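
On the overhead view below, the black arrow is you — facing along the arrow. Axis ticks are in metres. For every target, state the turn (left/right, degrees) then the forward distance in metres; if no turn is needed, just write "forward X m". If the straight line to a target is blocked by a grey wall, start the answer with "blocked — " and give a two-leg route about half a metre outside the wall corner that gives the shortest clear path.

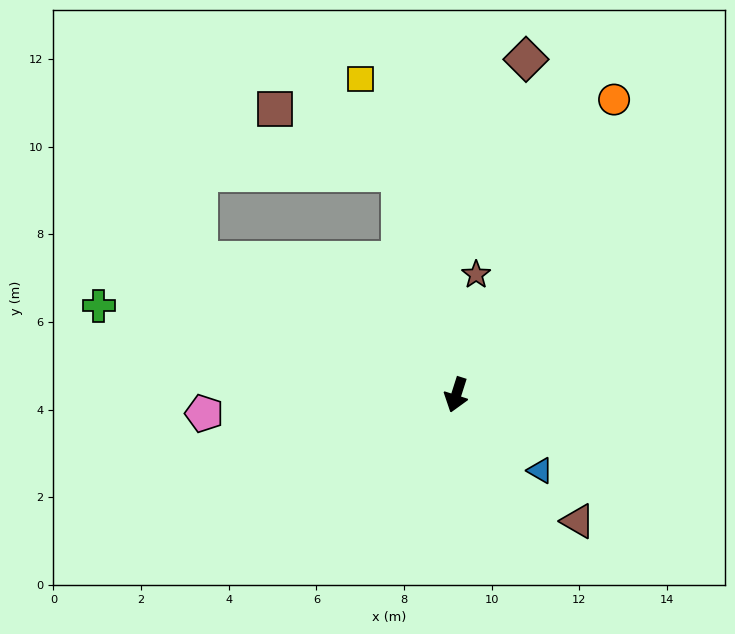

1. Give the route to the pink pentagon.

turn right 68°, forward 5.8 m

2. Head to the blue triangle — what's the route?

turn left 66°, forward 2.6 m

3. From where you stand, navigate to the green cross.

turn right 86°, forward 8.4 m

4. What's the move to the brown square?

blocked — turn right 148°, forward 5.2 m, then turn left 48°, forward 3.2 m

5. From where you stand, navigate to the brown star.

turn right 172°, forward 2.8 m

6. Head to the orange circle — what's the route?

turn left 170°, forward 7.6 m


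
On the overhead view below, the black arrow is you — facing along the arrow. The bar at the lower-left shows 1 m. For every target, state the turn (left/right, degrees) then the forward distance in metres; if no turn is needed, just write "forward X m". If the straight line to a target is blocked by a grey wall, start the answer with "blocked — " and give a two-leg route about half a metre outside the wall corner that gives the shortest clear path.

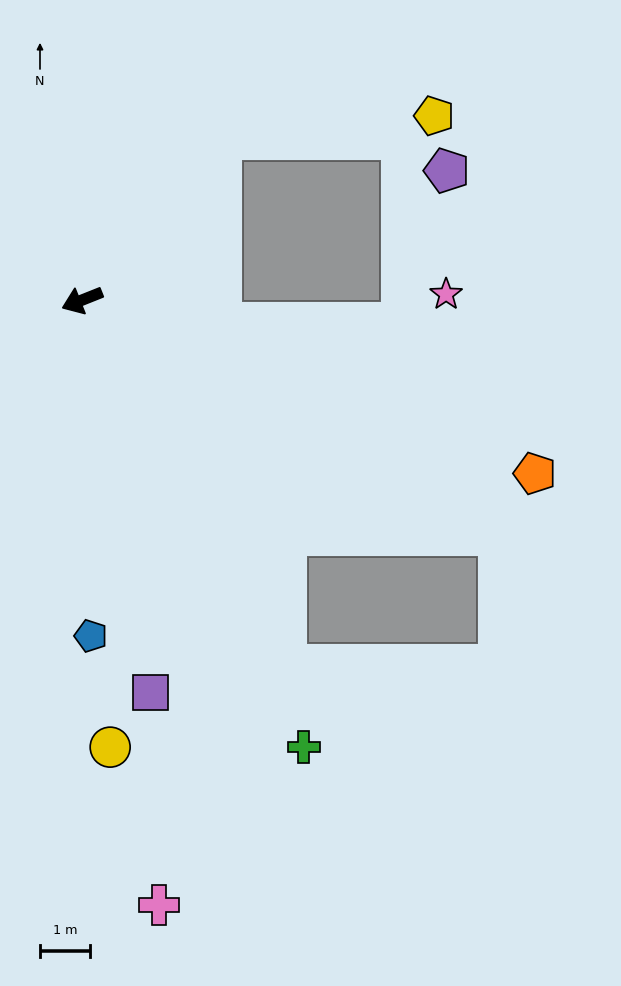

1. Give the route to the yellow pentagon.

blocked — turn right 152°, forward 4.3 m, then turn right 44°, forward 4.3 m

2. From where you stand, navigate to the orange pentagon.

turn left 137°, forward 9.8 m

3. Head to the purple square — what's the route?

turn left 78°, forward 8.0 m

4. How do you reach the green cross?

turn left 95°, forward 10.0 m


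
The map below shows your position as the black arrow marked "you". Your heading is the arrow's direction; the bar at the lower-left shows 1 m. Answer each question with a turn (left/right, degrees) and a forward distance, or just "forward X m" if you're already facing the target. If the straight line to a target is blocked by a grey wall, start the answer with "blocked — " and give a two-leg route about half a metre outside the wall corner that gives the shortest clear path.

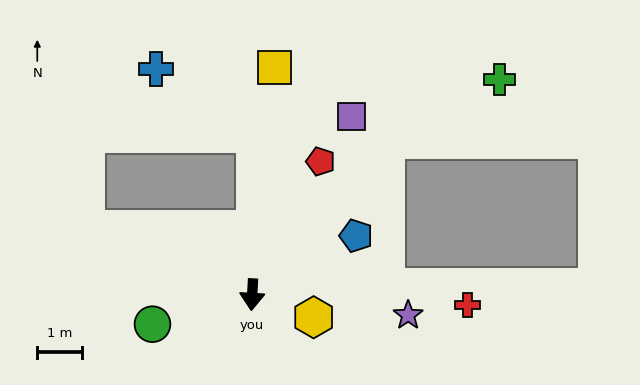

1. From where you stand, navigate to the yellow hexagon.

turn left 73°, forward 1.5 m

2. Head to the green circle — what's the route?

turn right 70°, forward 2.3 m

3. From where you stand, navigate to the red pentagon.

turn left 156°, forward 3.4 m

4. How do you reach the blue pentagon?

turn left 123°, forward 2.7 m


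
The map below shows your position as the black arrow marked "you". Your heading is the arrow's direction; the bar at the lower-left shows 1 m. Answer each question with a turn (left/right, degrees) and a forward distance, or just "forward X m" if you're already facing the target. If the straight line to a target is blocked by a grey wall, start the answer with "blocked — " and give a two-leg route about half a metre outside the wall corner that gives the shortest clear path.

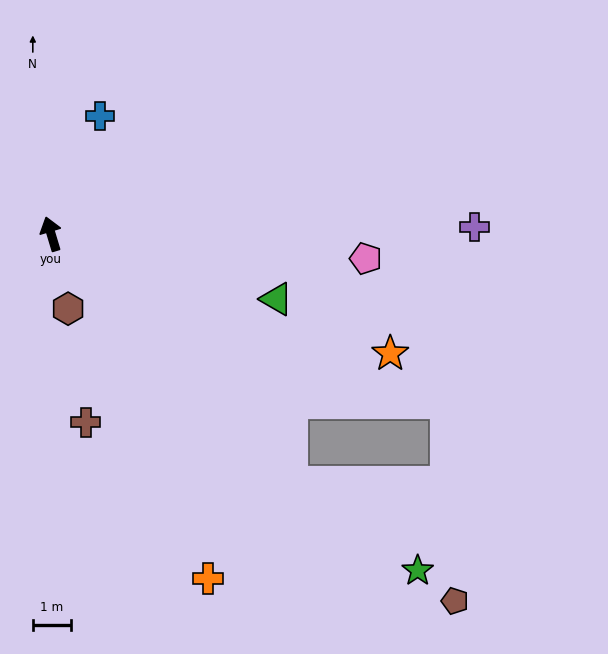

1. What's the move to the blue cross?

turn right 39°, forward 3.3 m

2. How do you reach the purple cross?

turn right 106°, forward 11.0 m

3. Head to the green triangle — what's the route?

turn right 123°, forward 6.1 m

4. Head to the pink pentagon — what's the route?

turn right 111°, forward 8.2 m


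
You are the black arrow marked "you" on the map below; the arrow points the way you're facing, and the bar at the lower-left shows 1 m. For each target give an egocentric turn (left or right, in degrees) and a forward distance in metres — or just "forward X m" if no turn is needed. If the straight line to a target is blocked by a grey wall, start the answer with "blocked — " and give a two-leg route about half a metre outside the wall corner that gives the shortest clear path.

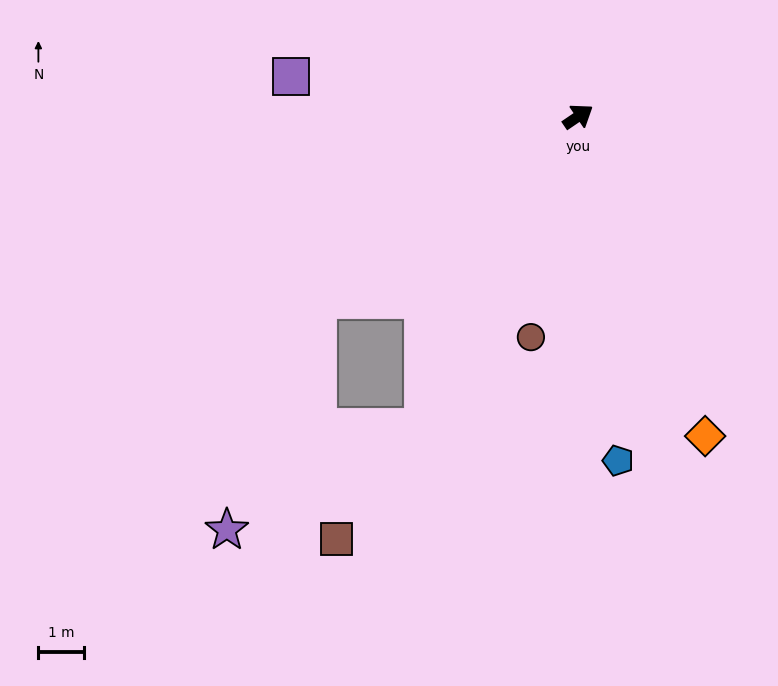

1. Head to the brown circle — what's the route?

turn right 136°, forward 4.9 m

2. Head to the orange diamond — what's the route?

turn right 103°, forward 7.5 m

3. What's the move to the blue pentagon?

turn right 118°, forward 7.6 m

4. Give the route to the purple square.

turn left 138°, forward 6.4 m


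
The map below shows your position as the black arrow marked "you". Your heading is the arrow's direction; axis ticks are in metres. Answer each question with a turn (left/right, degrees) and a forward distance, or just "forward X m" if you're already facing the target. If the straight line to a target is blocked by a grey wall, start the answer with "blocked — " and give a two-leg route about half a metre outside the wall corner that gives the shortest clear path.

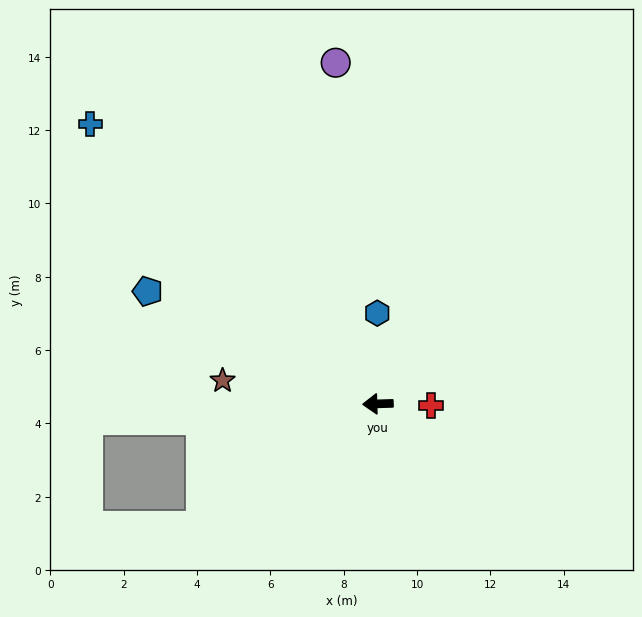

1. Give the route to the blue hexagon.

turn right 91°, forward 2.5 m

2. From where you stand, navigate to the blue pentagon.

turn right 28°, forward 7.0 m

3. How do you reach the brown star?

turn right 10°, forward 4.3 m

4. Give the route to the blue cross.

turn right 46°, forward 10.9 m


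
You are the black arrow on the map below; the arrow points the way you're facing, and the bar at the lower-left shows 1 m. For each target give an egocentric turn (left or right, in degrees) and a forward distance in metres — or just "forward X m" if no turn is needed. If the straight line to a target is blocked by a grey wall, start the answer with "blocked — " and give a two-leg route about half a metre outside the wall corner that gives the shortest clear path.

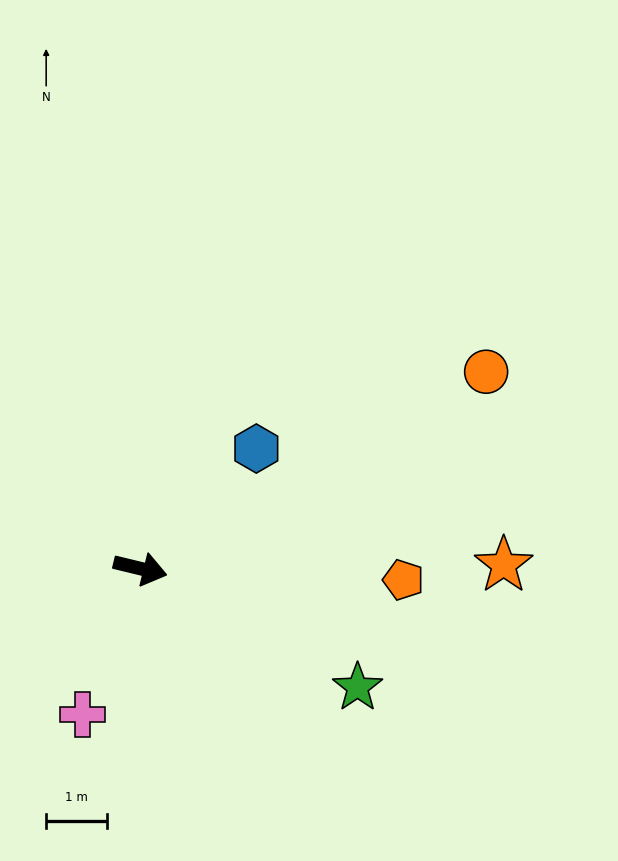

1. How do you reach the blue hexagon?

turn left 60°, forward 2.7 m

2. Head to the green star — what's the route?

turn right 15°, forward 4.1 m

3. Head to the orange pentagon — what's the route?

turn left 11°, forward 4.3 m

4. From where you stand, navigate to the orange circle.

turn left 43°, forward 6.5 m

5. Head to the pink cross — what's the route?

turn right 98°, forward 2.6 m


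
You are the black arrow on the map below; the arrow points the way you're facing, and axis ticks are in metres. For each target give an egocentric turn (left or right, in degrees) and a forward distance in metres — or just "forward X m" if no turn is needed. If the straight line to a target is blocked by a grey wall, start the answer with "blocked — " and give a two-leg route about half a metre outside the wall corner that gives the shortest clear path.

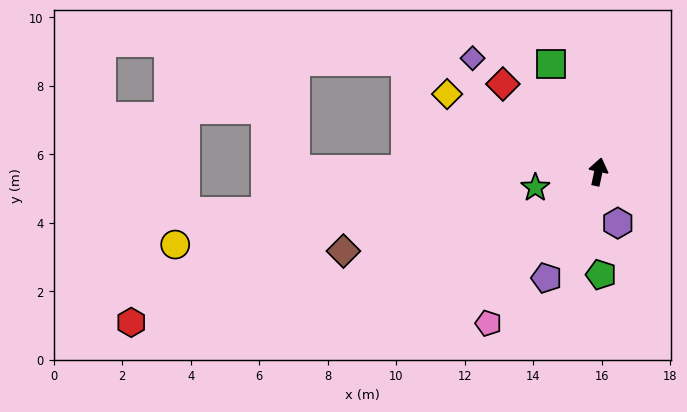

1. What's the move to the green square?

turn left 36°, forward 3.4 m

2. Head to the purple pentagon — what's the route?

turn left 166°, forward 3.5 m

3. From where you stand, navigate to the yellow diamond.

turn left 75°, forward 5.0 m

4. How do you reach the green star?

turn left 116°, forward 1.9 m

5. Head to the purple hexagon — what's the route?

turn right 147°, forward 1.6 m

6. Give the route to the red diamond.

turn left 59°, forward 3.8 m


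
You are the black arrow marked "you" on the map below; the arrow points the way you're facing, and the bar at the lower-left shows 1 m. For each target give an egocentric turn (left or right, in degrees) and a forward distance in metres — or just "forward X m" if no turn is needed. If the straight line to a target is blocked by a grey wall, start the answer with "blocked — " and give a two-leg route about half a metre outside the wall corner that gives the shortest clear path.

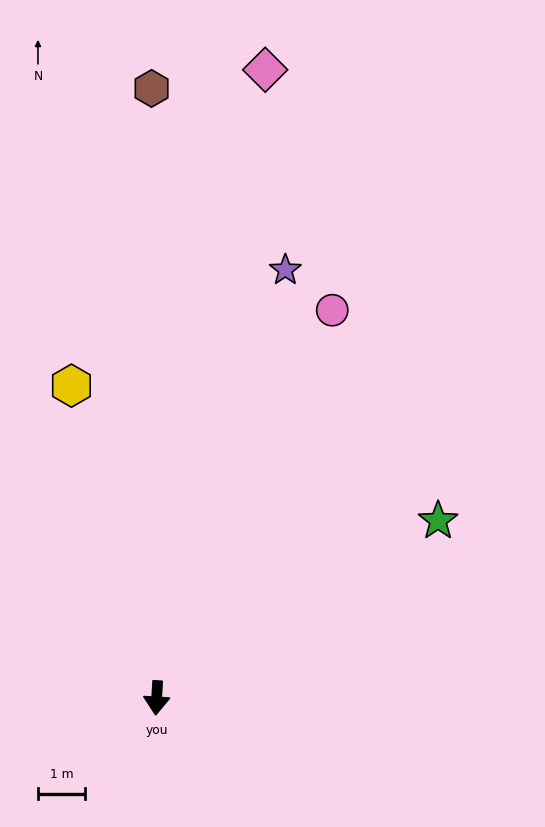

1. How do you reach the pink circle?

turn left 159°, forward 9.1 m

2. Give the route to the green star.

turn left 126°, forward 7.1 m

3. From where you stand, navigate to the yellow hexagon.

turn right 161°, forward 6.9 m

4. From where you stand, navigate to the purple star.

turn left 167°, forward 9.5 m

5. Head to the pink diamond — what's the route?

turn left 174°, forward 13.6 m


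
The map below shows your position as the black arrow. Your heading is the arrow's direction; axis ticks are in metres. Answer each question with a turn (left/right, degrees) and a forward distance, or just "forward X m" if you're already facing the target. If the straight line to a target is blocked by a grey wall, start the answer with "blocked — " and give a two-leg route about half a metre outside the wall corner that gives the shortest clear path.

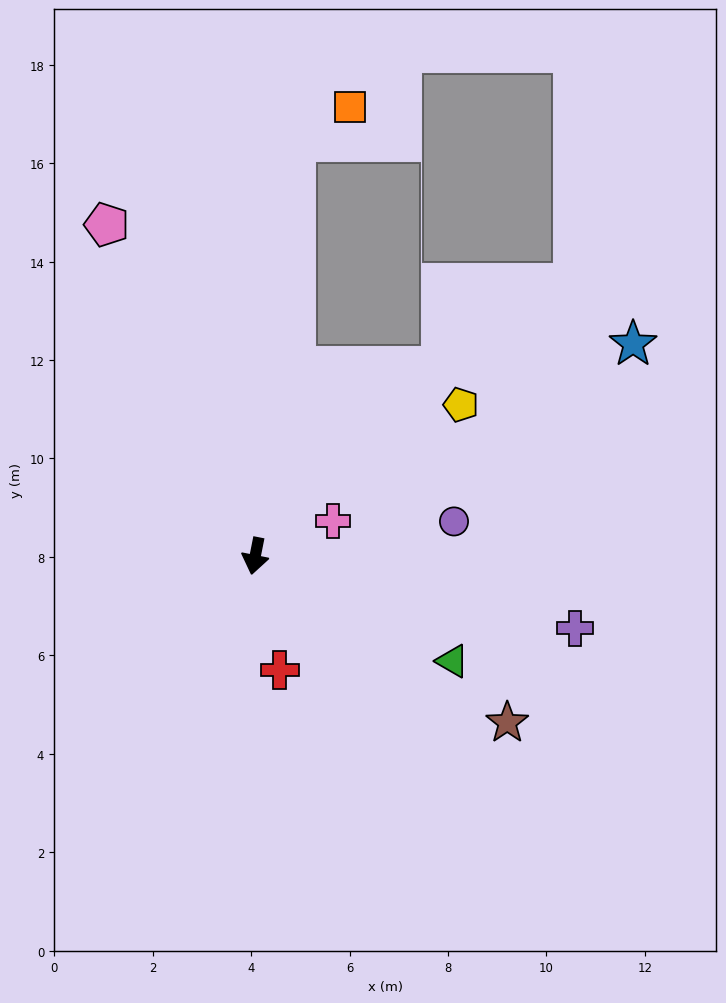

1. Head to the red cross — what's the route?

turn left 23°, forward 2.4 m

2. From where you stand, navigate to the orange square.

blocked — turn right 174°, forward 8.5 m, then turn right 53°, forward 1.3 m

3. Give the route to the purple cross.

turn left 88°, forward 6.7 m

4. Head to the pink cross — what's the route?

turn left 126°, forward 1.7 m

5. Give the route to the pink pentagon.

turn right 145°, forward 7.4 m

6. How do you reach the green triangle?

turn left 73°, forward 4.5 m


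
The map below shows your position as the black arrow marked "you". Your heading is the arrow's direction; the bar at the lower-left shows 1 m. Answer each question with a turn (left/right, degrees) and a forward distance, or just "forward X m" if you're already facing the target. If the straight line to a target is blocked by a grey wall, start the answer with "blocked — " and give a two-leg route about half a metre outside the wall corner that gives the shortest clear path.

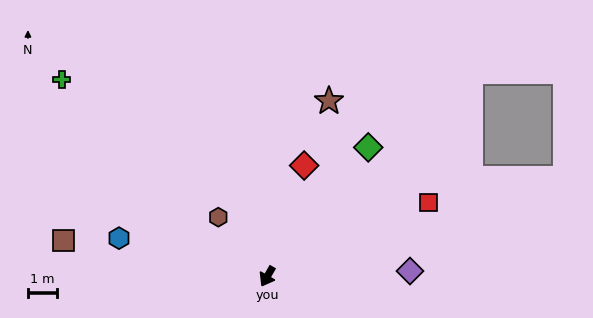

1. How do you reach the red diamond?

turn right 169°, forward 4.0 m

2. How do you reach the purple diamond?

turn left 122°, forward 4.8 m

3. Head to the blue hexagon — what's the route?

turn right 75°, forward 5.2 m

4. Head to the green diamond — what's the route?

turn left 172°, forward 5.6 m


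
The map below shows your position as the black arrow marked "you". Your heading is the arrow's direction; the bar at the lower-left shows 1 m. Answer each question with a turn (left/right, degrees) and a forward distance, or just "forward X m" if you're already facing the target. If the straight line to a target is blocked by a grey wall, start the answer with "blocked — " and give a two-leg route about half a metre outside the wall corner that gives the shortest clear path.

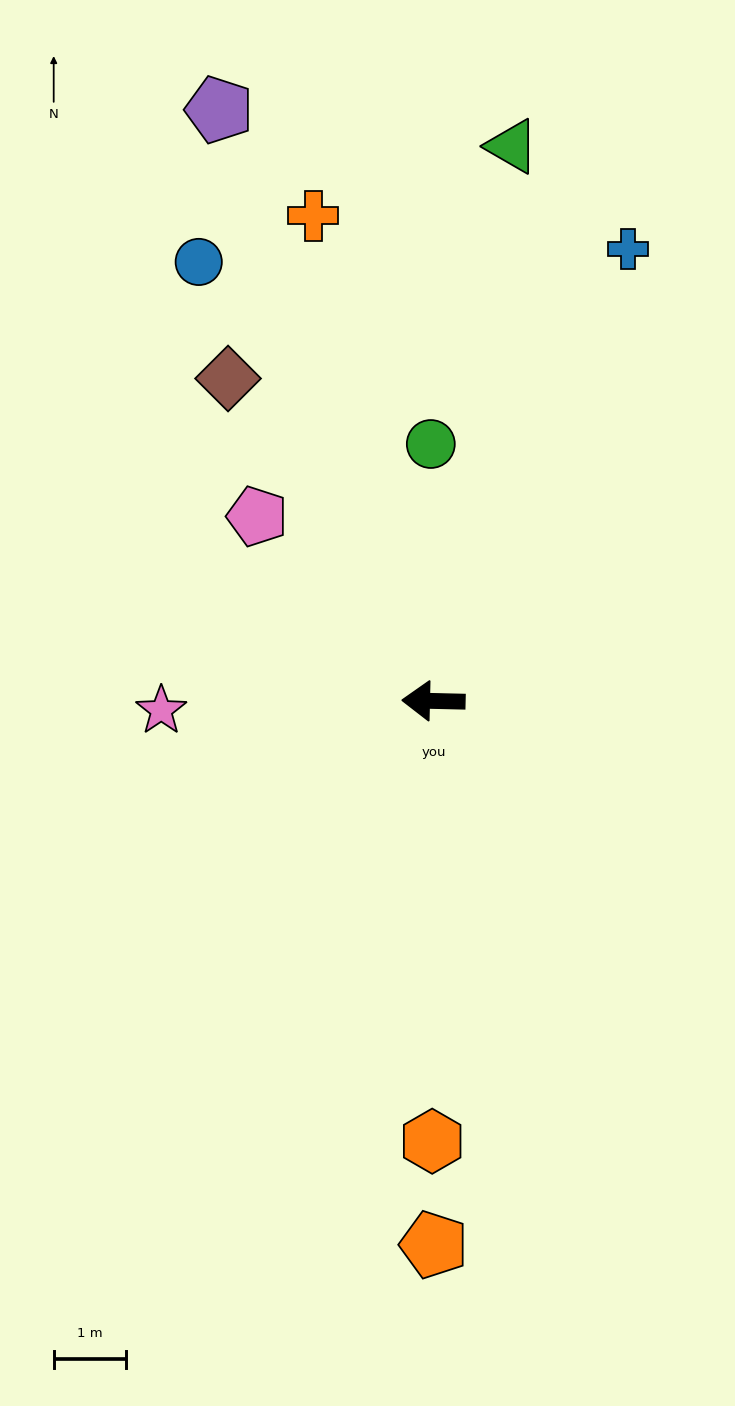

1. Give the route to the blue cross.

turn right 112°, forward 6.8 m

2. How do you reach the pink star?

turn left 3°, forward 3.8 m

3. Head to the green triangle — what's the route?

turn right 97°, forward 7.8 m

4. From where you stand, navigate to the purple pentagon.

turn right 69°, forward 8.7 m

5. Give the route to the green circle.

turn right 88°, forward 3.6 m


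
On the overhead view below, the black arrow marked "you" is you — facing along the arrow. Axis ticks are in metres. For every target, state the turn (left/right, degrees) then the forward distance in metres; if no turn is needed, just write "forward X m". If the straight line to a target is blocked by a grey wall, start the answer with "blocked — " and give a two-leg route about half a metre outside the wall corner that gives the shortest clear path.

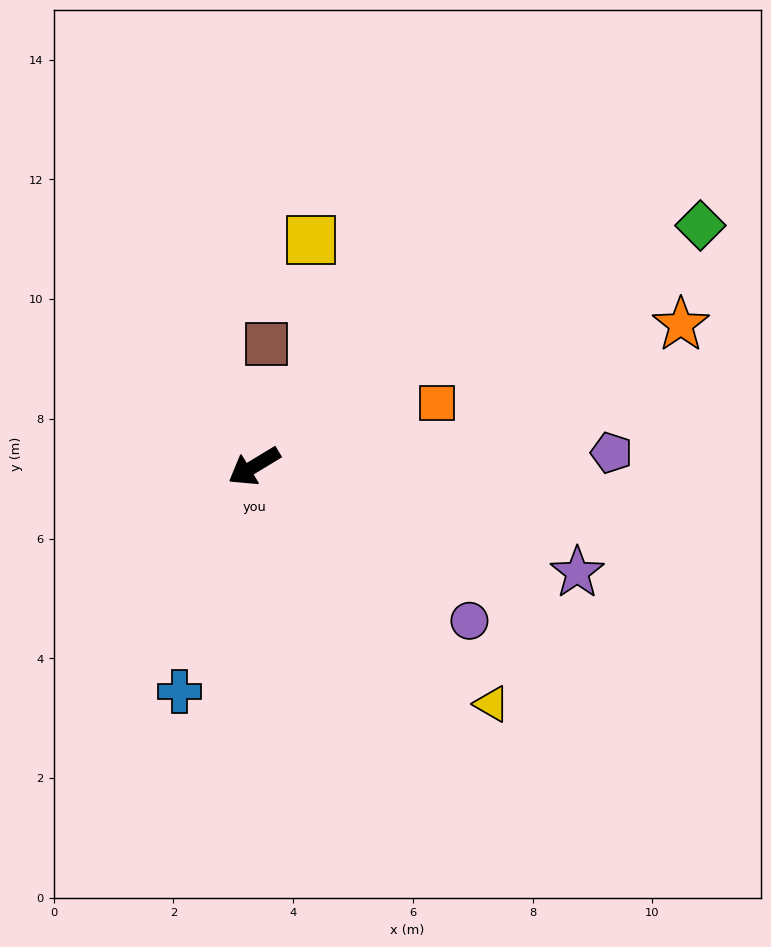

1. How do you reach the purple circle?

turn left 113°, forward 4.4 m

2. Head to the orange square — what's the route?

turn left 168°, forward 3.2 m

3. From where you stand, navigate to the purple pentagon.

turn left 151°, forward 6.0 m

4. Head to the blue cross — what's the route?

turn left 41°, forward 4.0 m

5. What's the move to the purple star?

turn left 131°, forward 5.7 m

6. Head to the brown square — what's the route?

turn right 127°, forward 2.1 m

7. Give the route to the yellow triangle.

turn left 104°, forward 5.6 m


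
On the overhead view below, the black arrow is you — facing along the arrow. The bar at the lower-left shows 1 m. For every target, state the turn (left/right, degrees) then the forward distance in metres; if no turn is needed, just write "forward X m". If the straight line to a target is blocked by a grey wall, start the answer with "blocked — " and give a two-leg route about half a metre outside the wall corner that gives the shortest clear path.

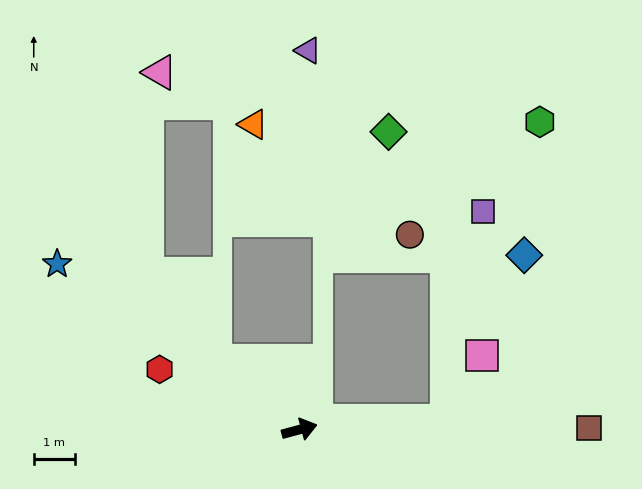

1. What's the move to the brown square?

turn right 15°, forward 7.1 m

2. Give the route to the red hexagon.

turn left 142°, forward 3.7 m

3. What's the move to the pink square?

blocked — turn right 12°, forward 3.6 m, then turn left 59°, forward 1.8 m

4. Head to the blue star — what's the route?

turn left 131°, forward 7.2 m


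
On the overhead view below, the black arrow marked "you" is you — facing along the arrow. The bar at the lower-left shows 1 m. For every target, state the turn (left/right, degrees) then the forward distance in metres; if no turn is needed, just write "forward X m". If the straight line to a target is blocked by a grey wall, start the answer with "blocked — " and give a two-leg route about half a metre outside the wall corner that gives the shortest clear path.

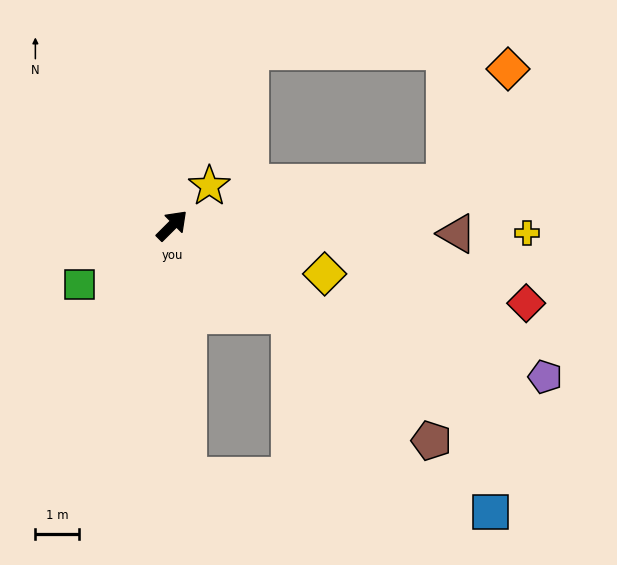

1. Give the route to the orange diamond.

blocked — turn right 36°, forward 6.3 m, then turn left 52°, forward 3.0 m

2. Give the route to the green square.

turn left 168°, forward 2.5 m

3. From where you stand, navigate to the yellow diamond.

turn right 63°, forward 3.7 m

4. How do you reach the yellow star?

forward 1.2 m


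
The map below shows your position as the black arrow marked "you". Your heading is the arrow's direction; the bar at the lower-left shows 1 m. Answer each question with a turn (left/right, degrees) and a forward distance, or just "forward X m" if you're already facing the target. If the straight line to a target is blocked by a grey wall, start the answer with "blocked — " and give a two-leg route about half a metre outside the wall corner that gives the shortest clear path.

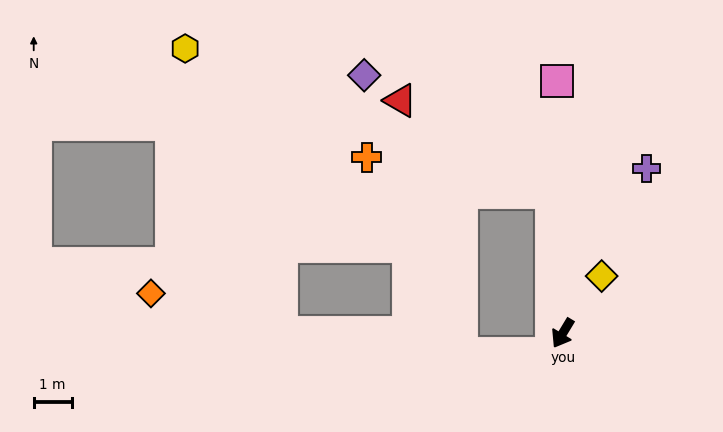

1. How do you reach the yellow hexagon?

blocked — turn right 144°, forward 3.7 m, then turn left 64°, forward 10.3 m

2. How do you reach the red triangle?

blocked — turn right 144°, forward 3.7 m, then turn left 54°, forward 4.7 m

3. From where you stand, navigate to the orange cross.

blocked — turn right 144°, forward 3.7 m, then turn left 74°, forward 4.9 m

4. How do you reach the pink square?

turn right 148°, forward 6.6 m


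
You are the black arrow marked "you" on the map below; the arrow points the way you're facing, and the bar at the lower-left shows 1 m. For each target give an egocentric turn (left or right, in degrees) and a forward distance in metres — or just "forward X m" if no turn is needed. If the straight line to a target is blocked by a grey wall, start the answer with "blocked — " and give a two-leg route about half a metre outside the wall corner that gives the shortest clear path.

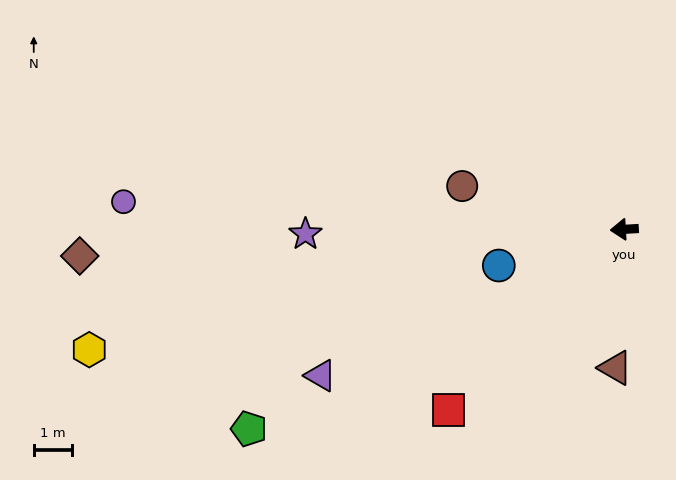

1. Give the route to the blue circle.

turn left 13°, forward 3.4 m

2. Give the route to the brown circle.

turn right 18°, forward 4.4 m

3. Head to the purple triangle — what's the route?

turn left 22°, forward 8.7 m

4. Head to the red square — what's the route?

turn left 42°, forward 6.5 m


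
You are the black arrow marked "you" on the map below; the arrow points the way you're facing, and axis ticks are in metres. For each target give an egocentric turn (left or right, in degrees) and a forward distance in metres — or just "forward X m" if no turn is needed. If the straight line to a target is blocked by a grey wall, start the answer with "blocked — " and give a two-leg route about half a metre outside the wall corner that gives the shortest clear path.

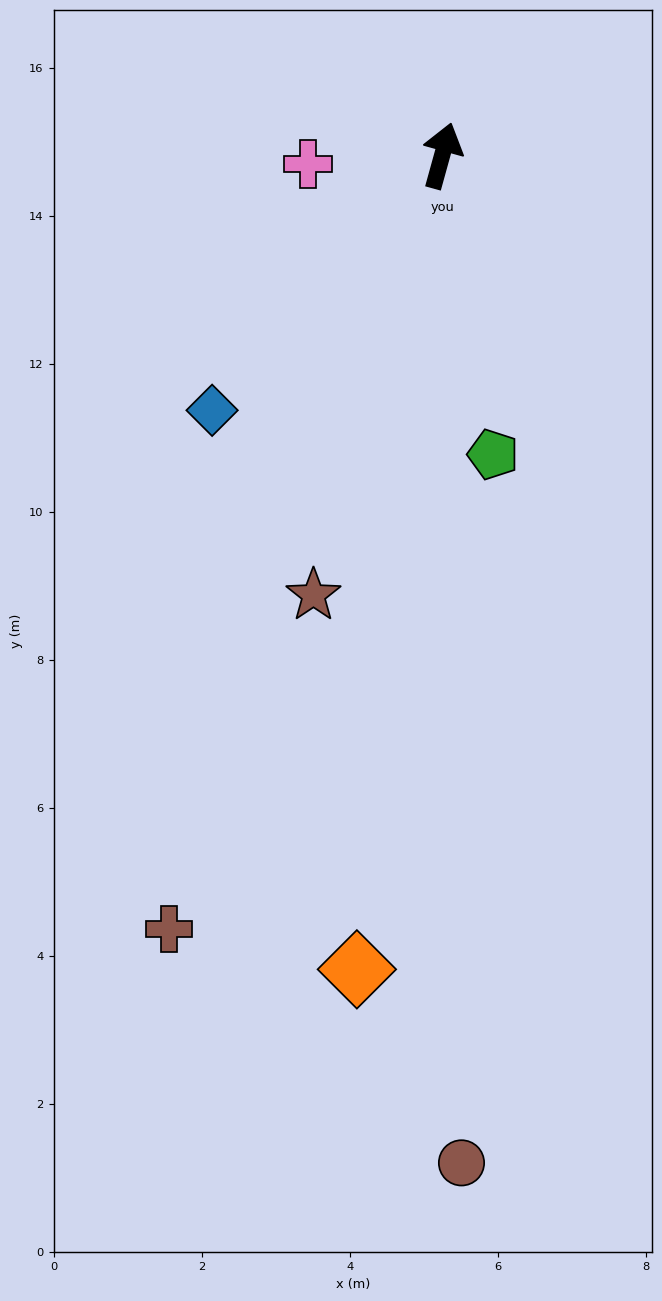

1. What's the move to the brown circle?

turn right 163°, forward 13.6 m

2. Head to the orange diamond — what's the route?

turn right 171°, forward 11.1 m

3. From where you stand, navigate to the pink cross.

turn left 109°, forward 1.8 m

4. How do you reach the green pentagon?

turn right 155°, forward 4.1 m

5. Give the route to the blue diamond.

turn left 153°, forward 4.6 m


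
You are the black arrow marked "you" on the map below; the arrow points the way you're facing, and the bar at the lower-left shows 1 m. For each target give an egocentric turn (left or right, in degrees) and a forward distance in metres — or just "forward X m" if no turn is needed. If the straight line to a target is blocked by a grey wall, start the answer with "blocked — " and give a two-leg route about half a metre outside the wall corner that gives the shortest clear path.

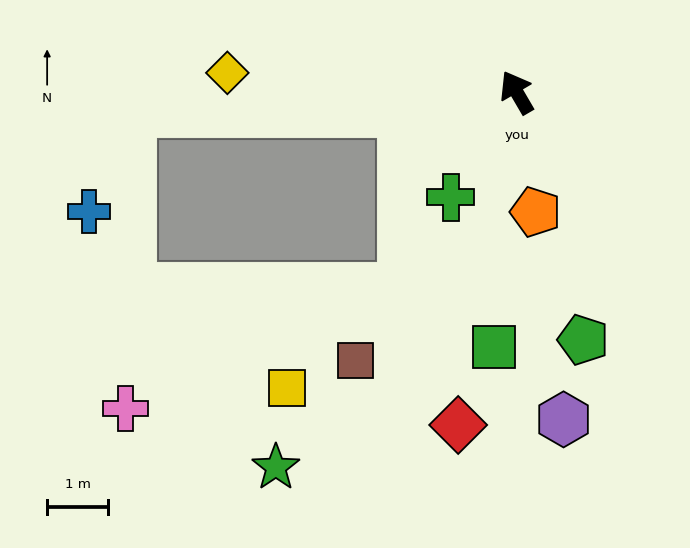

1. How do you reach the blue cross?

blocked — turn left 63°, forward 6.4 m, then turn left 64°, forward 1.8 m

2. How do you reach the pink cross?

blocked — turn left 63°, forward 6.4 m, then turn left 86°, forward 4.9 m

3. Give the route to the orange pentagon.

turn left 159°, forward 2.0 m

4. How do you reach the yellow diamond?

turn left 56°, forward 4.8 m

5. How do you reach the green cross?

turn left 118°, forward 2.0 m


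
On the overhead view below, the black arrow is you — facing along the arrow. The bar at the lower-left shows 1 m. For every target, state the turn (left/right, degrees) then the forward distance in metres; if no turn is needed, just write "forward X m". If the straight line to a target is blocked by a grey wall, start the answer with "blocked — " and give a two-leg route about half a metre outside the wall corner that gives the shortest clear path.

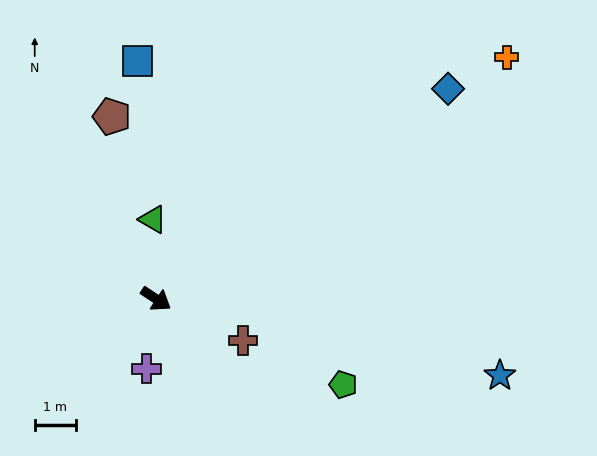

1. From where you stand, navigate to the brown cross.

turn left 8°, forward 2.3 m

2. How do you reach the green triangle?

turn left 126°, forward 1.9 m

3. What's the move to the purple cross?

turn right 64°, forward 1.7 m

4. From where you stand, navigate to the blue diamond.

turn left 69°, forward 8.7 m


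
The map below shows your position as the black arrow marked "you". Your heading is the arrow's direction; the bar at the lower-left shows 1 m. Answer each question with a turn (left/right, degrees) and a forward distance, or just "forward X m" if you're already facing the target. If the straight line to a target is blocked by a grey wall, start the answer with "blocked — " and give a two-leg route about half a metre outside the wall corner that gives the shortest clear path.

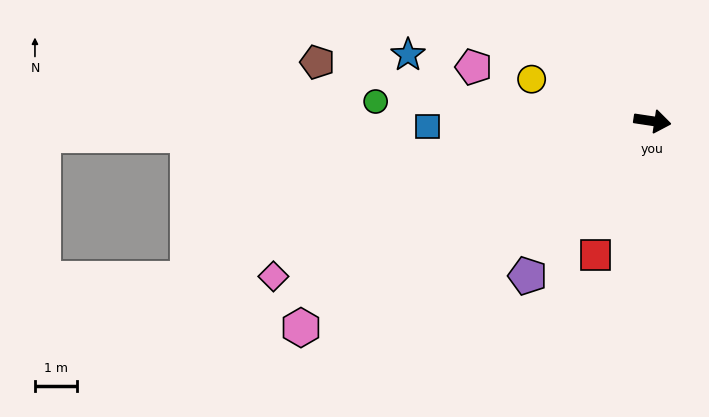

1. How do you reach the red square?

turn right 104°, forward 3.5 m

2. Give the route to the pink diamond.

turn right 149°, forward 9.9 m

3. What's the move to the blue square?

turn right 170°, forward 5.4 m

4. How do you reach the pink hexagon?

turn right 141°, forward 9.8 m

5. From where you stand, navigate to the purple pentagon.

turn right 120°, forward 4.8 m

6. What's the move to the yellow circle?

turn left 169°, forward 3.1 m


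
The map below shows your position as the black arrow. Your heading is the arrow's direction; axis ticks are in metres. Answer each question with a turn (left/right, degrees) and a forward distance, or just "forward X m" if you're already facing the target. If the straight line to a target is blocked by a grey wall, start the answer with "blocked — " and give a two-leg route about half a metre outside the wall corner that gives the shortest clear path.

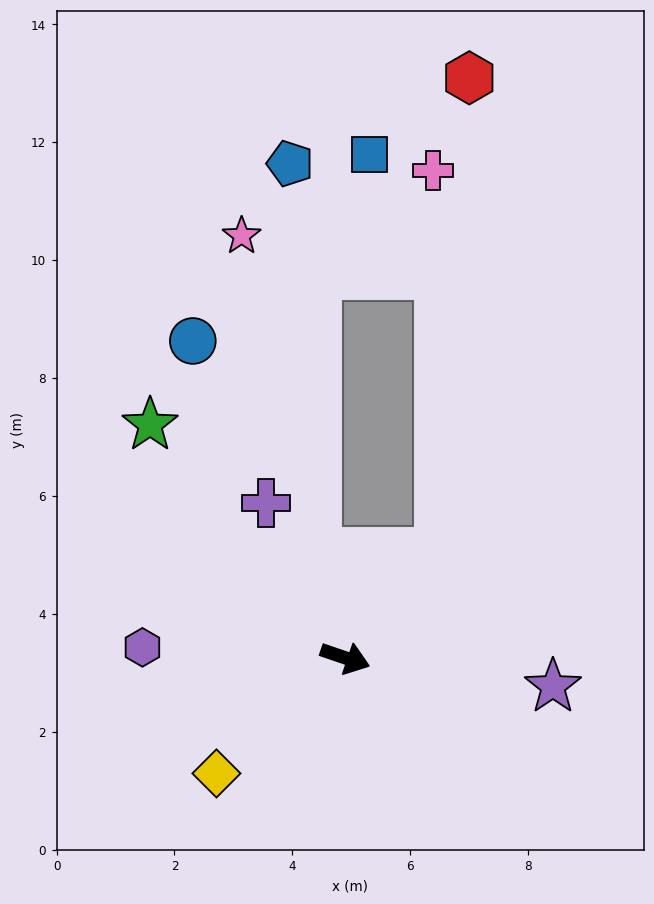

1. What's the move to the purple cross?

turn left 136°, forward 2.9 m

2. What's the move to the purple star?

turn left 11°, forward 3.6 m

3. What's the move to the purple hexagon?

turn right 164°, forward 3.4 m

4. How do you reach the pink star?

turn left 123°, forward 7.4 m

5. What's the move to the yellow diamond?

turn right 119°, forward 2.9 m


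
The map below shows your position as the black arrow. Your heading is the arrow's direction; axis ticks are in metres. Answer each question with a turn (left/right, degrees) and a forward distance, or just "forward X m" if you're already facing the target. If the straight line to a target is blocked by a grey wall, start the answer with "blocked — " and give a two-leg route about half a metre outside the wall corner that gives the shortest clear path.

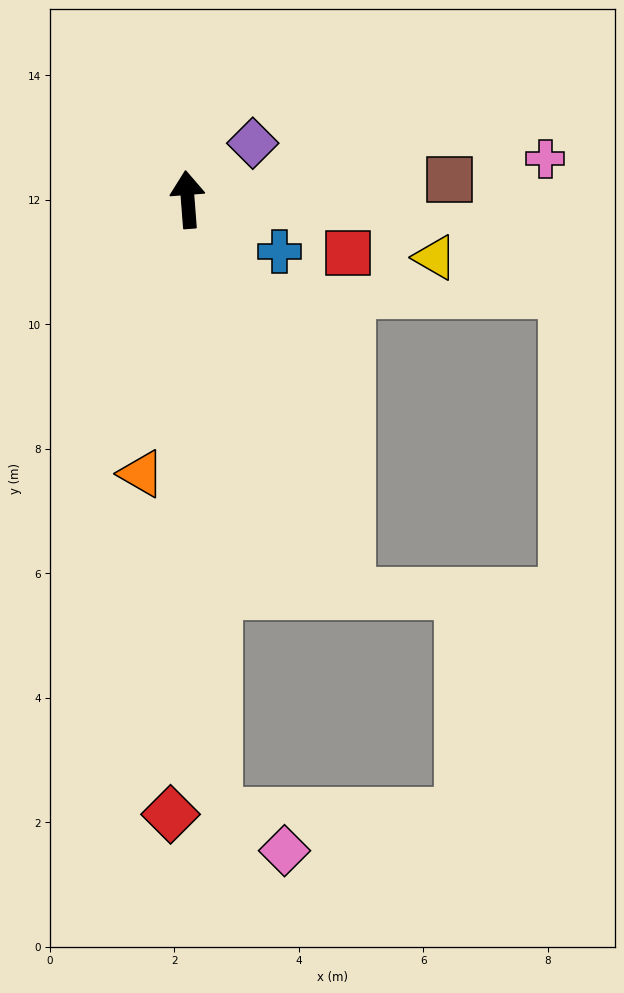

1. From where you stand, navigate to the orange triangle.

turn left 166°, forward 4.5 m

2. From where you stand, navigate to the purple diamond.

turn right 54°, forward 1.4 m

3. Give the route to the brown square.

turn right 90°, forward 4.2 m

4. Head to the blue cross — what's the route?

turn right 124°, forward 1.7 m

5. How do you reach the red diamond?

turn left 174°, forward 9.9 m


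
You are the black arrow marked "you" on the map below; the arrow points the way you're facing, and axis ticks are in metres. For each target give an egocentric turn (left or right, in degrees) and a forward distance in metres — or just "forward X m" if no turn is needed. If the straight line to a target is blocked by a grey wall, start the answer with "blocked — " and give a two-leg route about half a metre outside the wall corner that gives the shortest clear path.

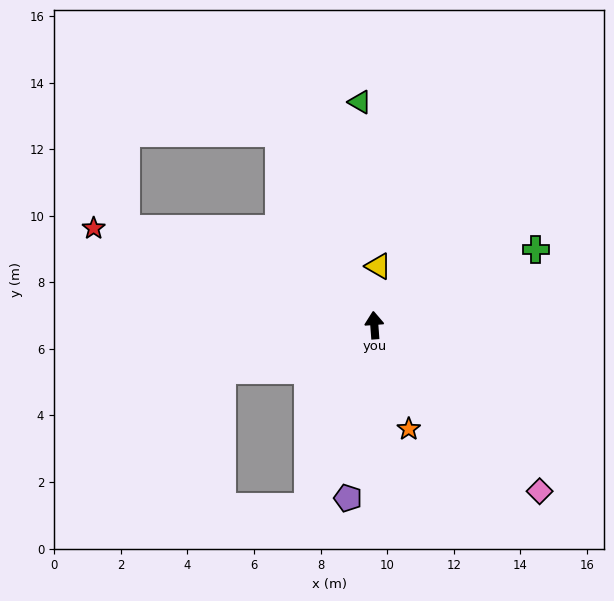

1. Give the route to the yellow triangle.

turn right 8°, forward 1.8 m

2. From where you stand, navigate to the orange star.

turn right 166°, forward 3.3 m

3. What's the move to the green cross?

turn right 69°, forward 5.4 m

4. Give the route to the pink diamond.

turn right 139°, forward 7.0 m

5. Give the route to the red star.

turn left 67°, forward 8.9 m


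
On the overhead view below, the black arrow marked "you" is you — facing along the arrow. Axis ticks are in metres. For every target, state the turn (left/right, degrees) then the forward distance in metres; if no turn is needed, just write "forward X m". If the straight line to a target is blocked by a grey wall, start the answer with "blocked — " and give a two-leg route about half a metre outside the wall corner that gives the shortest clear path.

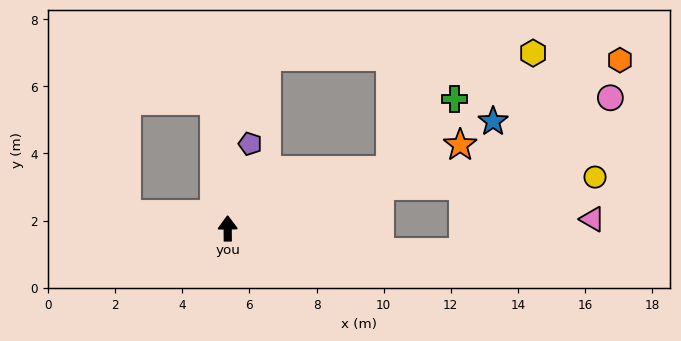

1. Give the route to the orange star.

turn right 71°, forward 7.4 m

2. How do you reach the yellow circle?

blocked — turn right 75°, forward 4.7 m, then turn right 13°, forward 6.4 m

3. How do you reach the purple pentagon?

turn right 15°, forward 2.6 m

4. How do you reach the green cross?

blocked — turn right 71°, forward 5.1 m, then turn left 28°, forward 2.9 m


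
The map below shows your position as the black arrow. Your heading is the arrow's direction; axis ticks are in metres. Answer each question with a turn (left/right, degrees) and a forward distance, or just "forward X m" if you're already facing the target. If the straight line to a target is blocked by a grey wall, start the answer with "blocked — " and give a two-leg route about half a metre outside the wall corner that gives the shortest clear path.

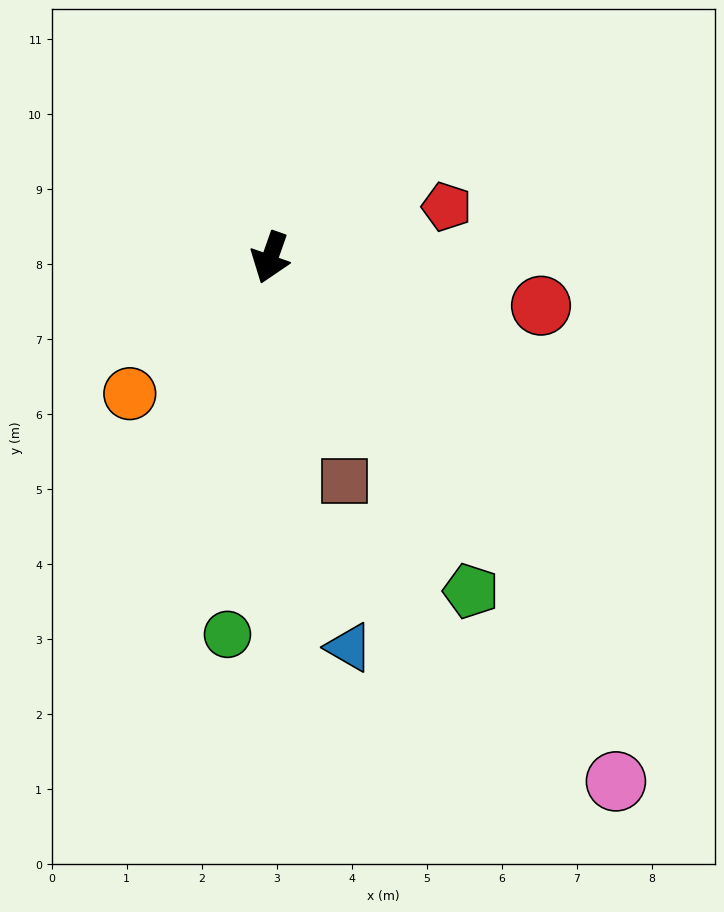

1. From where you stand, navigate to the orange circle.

turn right 27°, forward 2.6 m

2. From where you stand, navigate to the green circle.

turn left 13°, forward 5.1 m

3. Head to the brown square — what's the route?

turn left 38°, forward 3.1 m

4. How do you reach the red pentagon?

turn left 125°, forward 2.4 m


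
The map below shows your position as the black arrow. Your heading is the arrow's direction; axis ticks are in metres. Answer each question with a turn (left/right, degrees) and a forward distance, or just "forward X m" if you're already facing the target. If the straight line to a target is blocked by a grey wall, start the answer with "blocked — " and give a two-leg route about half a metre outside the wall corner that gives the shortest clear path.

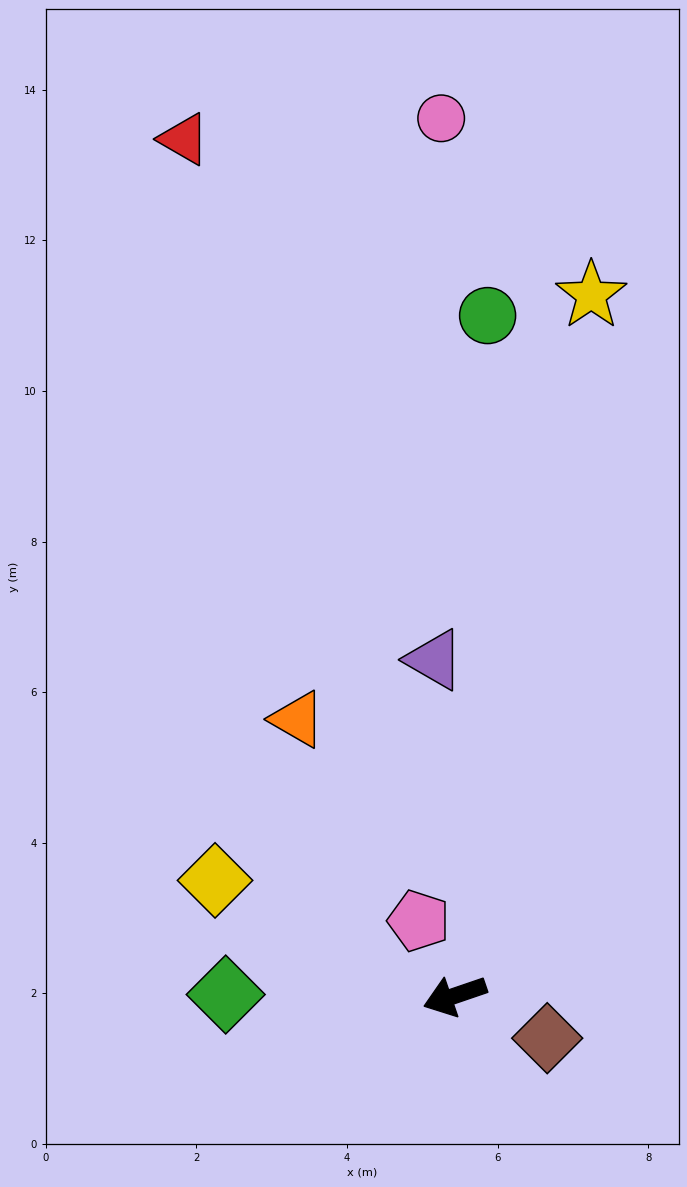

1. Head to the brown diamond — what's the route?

turn left 136°, forward 1.4 m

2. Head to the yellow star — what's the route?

turn right 120°, forward 9.5 m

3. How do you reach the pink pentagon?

turn right 83°, forward 1.1 m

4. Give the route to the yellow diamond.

turn right 45°, forward 3.5 m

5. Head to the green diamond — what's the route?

turn right 19°, forward 3.0 m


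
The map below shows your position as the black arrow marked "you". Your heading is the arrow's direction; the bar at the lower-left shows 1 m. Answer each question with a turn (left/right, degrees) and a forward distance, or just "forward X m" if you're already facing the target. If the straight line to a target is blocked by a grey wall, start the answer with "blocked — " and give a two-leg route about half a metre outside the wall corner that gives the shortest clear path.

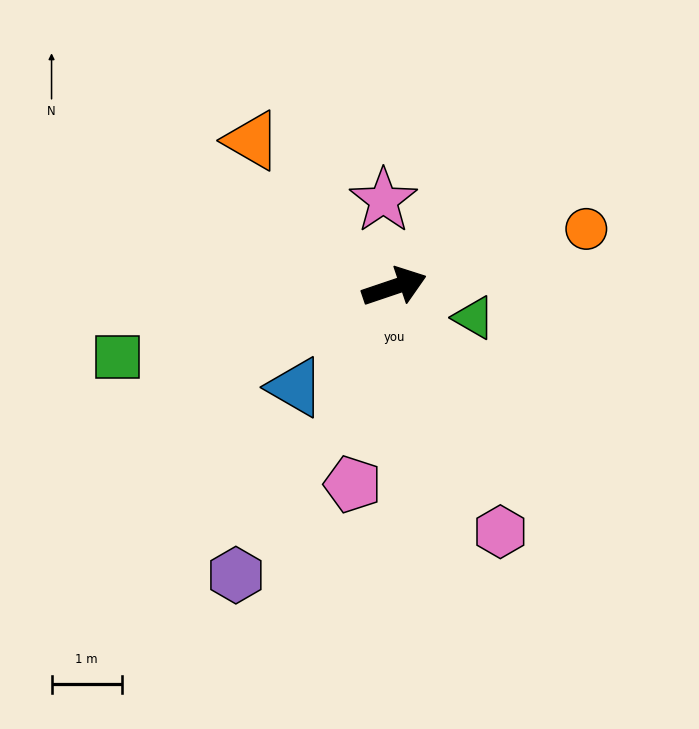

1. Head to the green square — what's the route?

turn left 176°, forward 4.1 m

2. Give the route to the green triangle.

turn right 40°, forward 1.2 m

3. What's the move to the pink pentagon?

turn right 121°, forward 2.9 m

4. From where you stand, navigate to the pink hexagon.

turn right 85°, forward 3.8 m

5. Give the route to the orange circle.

forward 2.8 m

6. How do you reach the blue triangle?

turn right 153°, forward 2.0 m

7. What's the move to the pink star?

turn left 79°, forward 1.2 m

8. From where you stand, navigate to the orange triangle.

turn left 116°, forward 2.9 m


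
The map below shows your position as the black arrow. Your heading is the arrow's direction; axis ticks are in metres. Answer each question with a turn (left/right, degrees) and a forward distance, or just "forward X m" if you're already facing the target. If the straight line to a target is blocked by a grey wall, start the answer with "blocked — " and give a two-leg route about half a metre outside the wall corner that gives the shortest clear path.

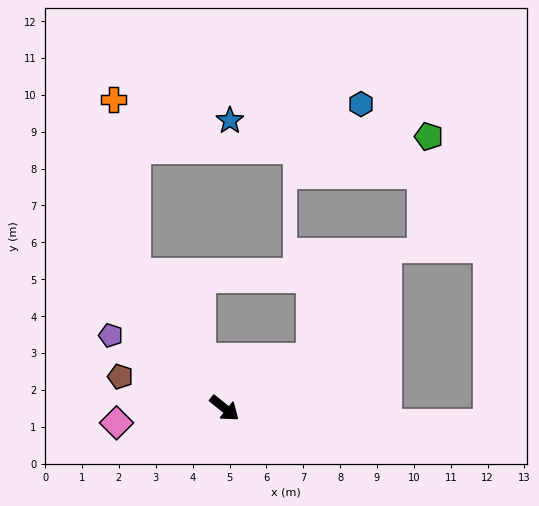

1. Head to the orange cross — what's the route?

blocked — turn left 162°, forward 4.4 m, then turn right 26°, forward 4.8 m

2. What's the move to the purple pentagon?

turn right 174°, forward 3.7 m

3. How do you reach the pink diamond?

turn right 134°, forward 3.0 m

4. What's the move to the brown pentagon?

turn right 158°, forward 3.0 m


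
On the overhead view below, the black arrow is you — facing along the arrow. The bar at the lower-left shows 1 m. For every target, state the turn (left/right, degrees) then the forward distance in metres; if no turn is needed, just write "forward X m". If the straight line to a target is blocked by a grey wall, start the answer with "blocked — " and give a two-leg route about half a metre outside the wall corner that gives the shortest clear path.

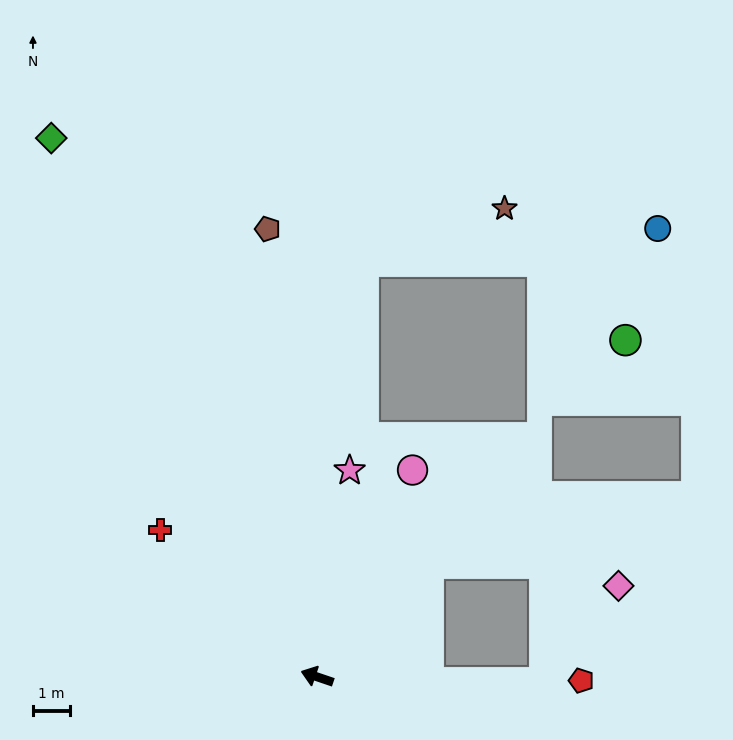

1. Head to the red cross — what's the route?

turn right 24°, forward 5.9 m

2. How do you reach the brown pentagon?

turn right 65°, forward 12.3 m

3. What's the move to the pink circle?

turn right 96°, forward 6.2 m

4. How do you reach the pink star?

turn right 80°, forward 5.7 m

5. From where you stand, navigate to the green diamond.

turn right 45°, forward 16.4 m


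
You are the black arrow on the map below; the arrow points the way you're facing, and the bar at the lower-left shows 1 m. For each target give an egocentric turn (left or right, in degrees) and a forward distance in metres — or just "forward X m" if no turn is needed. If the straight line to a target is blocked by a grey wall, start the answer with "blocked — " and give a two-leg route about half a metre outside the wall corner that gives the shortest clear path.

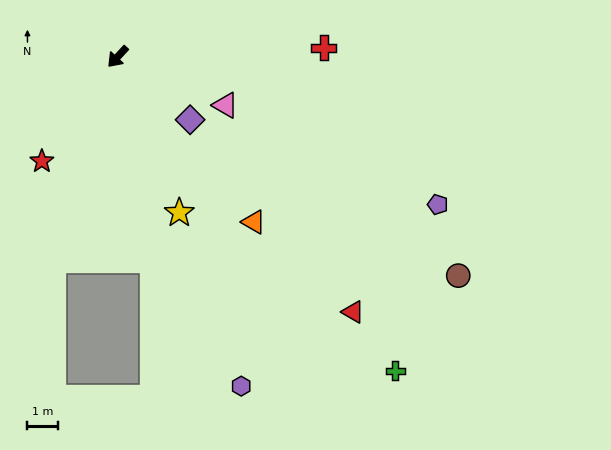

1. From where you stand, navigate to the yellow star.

turn left 64°, forward 5.4 m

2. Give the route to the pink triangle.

turn left 109°, forward 3.8 m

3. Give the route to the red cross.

turn left 135°, forward 6.7 m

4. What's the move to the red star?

turn left 7°, forward 4.2 m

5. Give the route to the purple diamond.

turn left 92°, forward 3.1 m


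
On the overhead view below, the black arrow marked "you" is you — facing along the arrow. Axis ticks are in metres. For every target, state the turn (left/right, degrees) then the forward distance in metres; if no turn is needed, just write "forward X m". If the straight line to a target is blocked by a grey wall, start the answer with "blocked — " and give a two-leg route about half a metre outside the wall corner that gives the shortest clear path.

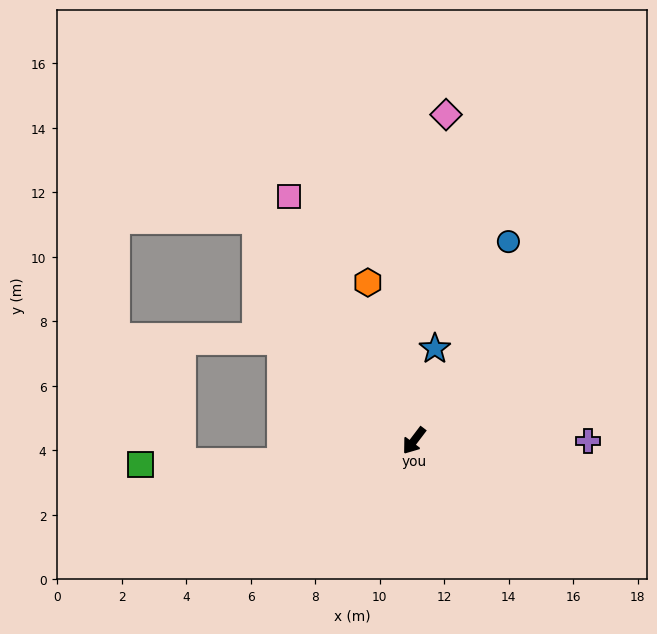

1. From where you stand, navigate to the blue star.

turn right 156°, forward 2.9 m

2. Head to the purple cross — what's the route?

turn left 127°, forward 5.4 m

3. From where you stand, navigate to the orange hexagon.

turn right 127°, forward 5.1 m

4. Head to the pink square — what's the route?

turn right 116°, forward 8.5 m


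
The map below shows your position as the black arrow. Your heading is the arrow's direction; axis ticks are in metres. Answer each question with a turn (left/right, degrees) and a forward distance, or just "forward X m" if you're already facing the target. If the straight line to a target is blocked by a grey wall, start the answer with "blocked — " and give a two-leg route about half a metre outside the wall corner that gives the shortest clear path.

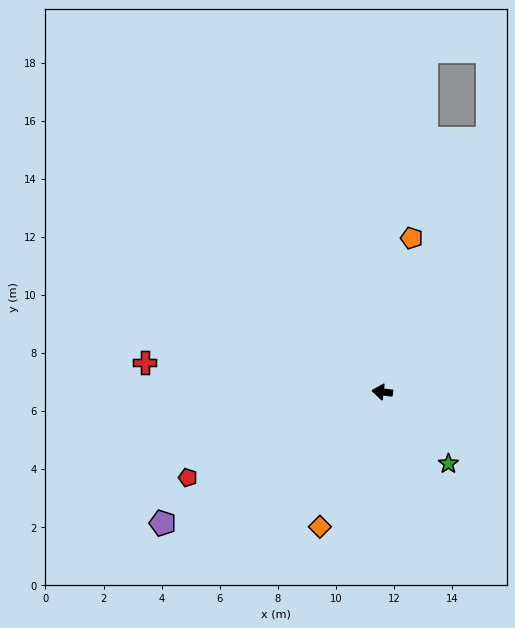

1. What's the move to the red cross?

forward 8.2 m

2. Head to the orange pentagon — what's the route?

turn right 94°, forward 5.4 m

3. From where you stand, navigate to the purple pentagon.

turn left 38°, forward 8.8 m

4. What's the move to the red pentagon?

turn left 31°, forward 7.3 m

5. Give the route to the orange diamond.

turn left 72°, forward 5.1 m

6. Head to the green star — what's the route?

turn left 140°, forward 3.4 m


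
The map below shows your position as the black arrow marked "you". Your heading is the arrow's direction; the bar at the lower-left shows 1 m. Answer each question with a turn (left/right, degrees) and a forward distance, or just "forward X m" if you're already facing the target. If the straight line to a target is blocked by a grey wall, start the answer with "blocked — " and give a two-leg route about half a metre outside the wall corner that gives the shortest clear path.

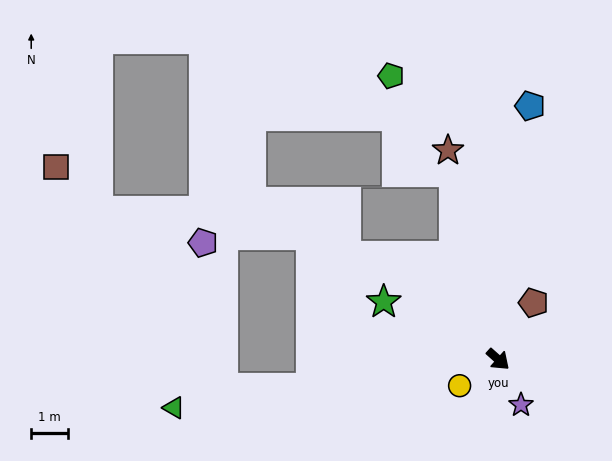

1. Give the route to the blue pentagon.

turn left 125°, forward 7.0 m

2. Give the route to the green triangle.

turn right 130°, forward 9.0 m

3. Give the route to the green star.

turn right 165°, forward 3.5 m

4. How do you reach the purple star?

turn right 22°, forward 1.4 m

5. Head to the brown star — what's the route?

turn left 145°, forward 5.9 m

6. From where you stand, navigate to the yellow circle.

turn right 104°, forward 1.3 m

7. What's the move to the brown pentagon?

turn left 100°, forward 1.8 m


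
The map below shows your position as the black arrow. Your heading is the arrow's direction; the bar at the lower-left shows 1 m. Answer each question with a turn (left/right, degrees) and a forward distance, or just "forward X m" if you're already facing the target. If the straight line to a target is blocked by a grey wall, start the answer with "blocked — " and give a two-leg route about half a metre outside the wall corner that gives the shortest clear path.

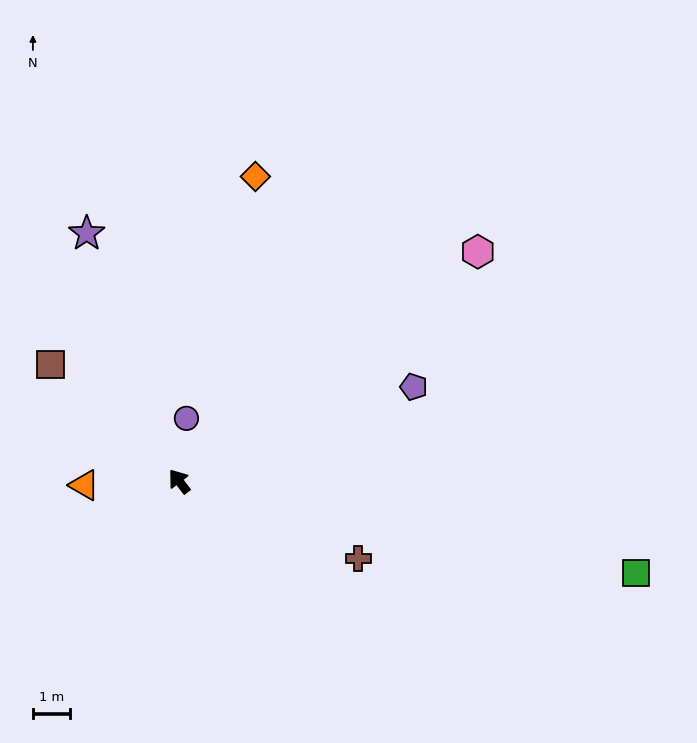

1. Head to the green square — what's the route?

turn right 139°, forward 12.4 m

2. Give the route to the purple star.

turn right 17°, forward 7.0 m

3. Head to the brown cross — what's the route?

turn right 151°, forward 5.2 m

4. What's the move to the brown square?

turn left 10°, forward 4.6 m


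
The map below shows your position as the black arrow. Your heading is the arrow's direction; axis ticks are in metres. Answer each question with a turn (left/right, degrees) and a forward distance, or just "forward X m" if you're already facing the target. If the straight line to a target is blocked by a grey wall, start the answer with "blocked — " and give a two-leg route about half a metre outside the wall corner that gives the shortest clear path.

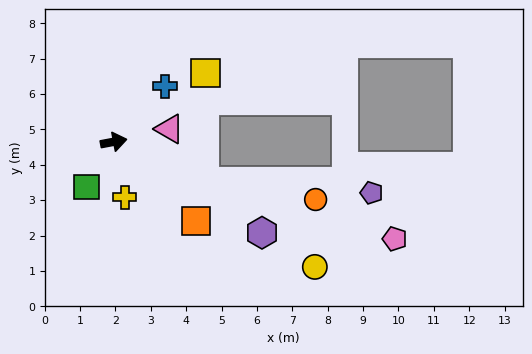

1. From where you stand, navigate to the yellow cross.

turn right 90°, forward 1.6 m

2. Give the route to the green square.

turn right 132°, forward 1.5 m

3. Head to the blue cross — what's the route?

turn left 37°, forward 2.1 m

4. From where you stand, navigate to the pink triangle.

turn left 2°, forward 1.6 m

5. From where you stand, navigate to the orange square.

turn right 55°, forward 3.2 m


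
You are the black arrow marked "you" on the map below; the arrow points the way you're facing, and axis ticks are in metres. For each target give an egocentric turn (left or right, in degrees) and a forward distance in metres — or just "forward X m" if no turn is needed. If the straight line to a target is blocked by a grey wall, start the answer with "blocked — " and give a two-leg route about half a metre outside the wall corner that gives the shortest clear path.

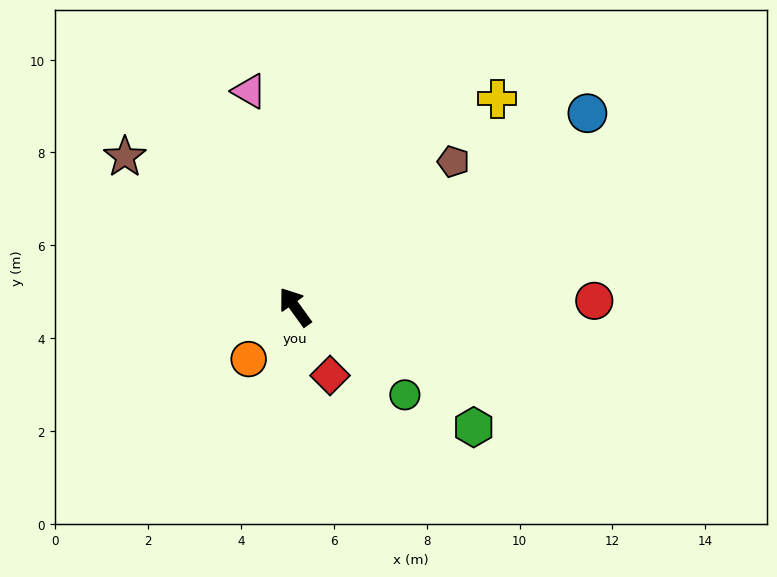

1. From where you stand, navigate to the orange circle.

turn left 103°, forward 1.5 m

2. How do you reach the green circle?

turn right 164°, forward 3.0 m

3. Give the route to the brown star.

turn left 13°, forward 4.9 m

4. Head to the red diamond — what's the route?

turn left 171°, forward 1.7 m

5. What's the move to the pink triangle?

turn right 24°, forward 4.7 m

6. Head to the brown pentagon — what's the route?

turn right 83°, forward 4.6 m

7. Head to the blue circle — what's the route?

turn right 92°, forward 7.6 m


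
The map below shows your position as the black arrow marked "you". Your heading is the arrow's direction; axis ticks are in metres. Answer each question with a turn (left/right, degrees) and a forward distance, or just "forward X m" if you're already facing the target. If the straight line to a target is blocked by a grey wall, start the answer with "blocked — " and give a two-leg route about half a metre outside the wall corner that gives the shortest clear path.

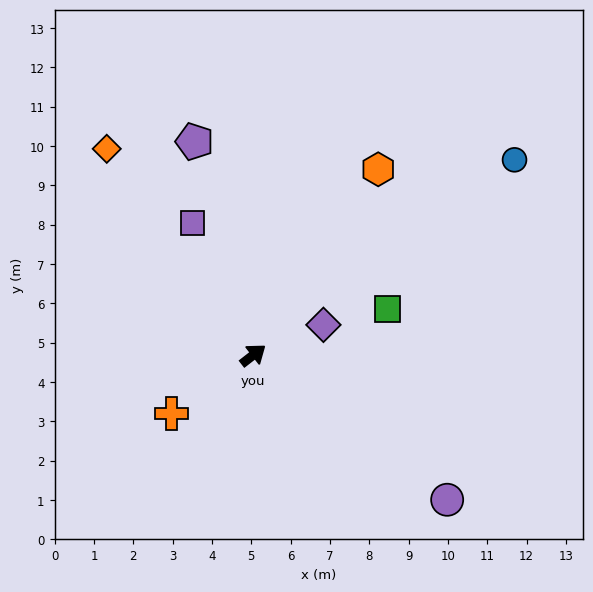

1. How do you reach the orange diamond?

turn left 87°, forward 6.4 m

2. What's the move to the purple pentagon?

turn left 67°, forward 5.6 m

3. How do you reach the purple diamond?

turn right 15°, forward 1.9 m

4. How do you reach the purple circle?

turn right 75°, forward 6.2 m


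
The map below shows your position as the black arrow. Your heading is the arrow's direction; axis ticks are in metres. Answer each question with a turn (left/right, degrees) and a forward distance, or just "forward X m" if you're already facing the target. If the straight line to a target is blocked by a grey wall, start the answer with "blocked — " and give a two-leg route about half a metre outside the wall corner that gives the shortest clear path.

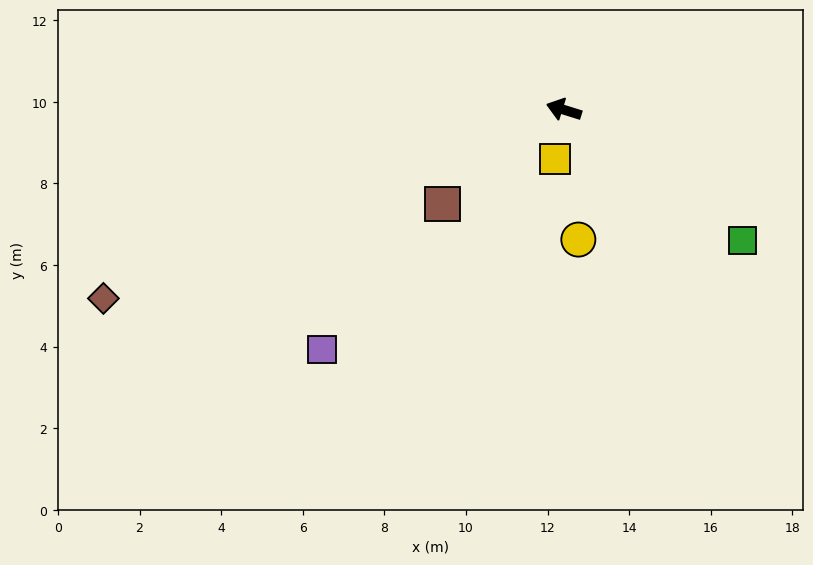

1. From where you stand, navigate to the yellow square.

turn left 98°, forward 1.2 m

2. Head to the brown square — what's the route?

turn left 55°, forward 3.8 m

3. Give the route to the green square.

turn left 161°, forward 5.4 m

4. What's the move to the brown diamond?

turn left 40°, forward 12.2 m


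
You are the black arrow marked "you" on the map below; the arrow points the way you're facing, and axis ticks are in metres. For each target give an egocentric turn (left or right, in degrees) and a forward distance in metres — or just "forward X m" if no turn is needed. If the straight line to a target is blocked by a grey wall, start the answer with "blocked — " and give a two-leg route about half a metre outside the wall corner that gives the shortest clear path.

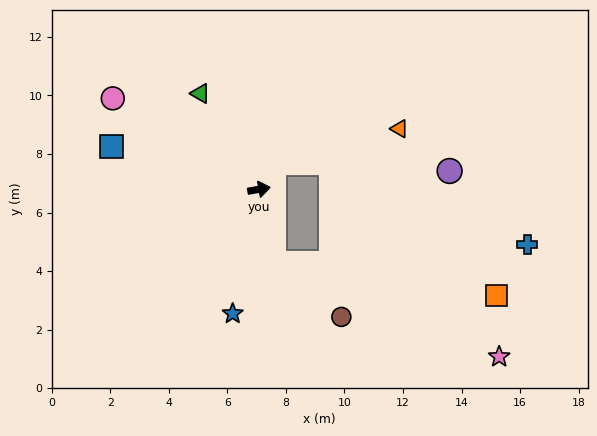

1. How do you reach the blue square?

turn left 154°, forward 5.3 m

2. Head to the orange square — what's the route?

blocked — turn right 88°, forward 2.6 m, then turn left 70°, forward 7.7 m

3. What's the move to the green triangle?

turn left 111°, forward 3.8 m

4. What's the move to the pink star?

blocked — turn right 88°, forward 2.6 m, then turn left 55°, forward 8.3 m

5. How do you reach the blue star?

turn right 112°, forward 4.3 m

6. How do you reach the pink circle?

turn left 138°, forward 5.9 m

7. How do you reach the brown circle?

blocked — turn right 88°, forward 2.6 m, then turn left 39°, forward 2.9 m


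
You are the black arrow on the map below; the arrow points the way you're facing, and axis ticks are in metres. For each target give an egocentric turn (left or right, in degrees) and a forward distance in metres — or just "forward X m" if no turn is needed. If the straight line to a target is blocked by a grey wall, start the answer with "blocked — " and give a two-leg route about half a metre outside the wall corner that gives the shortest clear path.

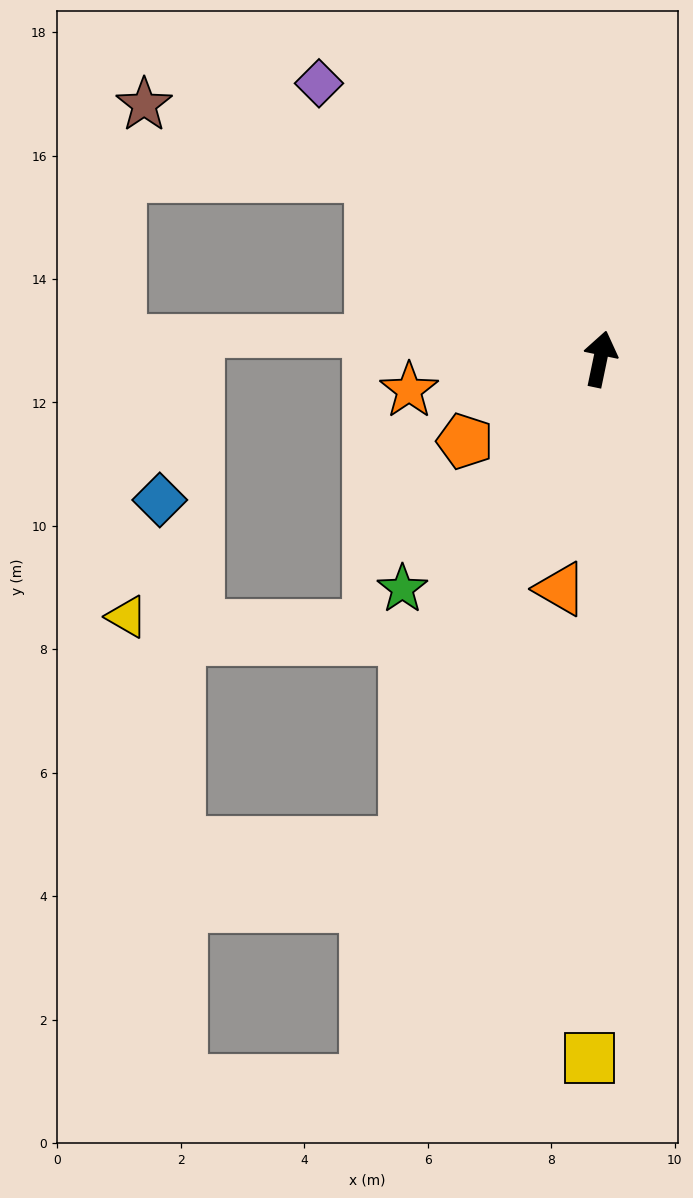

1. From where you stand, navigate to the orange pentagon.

turn left 133°, forward 2.6 m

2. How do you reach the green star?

turn left 151°, forward 4.9 m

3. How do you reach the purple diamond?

turn left 57°, forward 6.4 m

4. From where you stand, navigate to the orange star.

turn left 111°, forward 3.1 m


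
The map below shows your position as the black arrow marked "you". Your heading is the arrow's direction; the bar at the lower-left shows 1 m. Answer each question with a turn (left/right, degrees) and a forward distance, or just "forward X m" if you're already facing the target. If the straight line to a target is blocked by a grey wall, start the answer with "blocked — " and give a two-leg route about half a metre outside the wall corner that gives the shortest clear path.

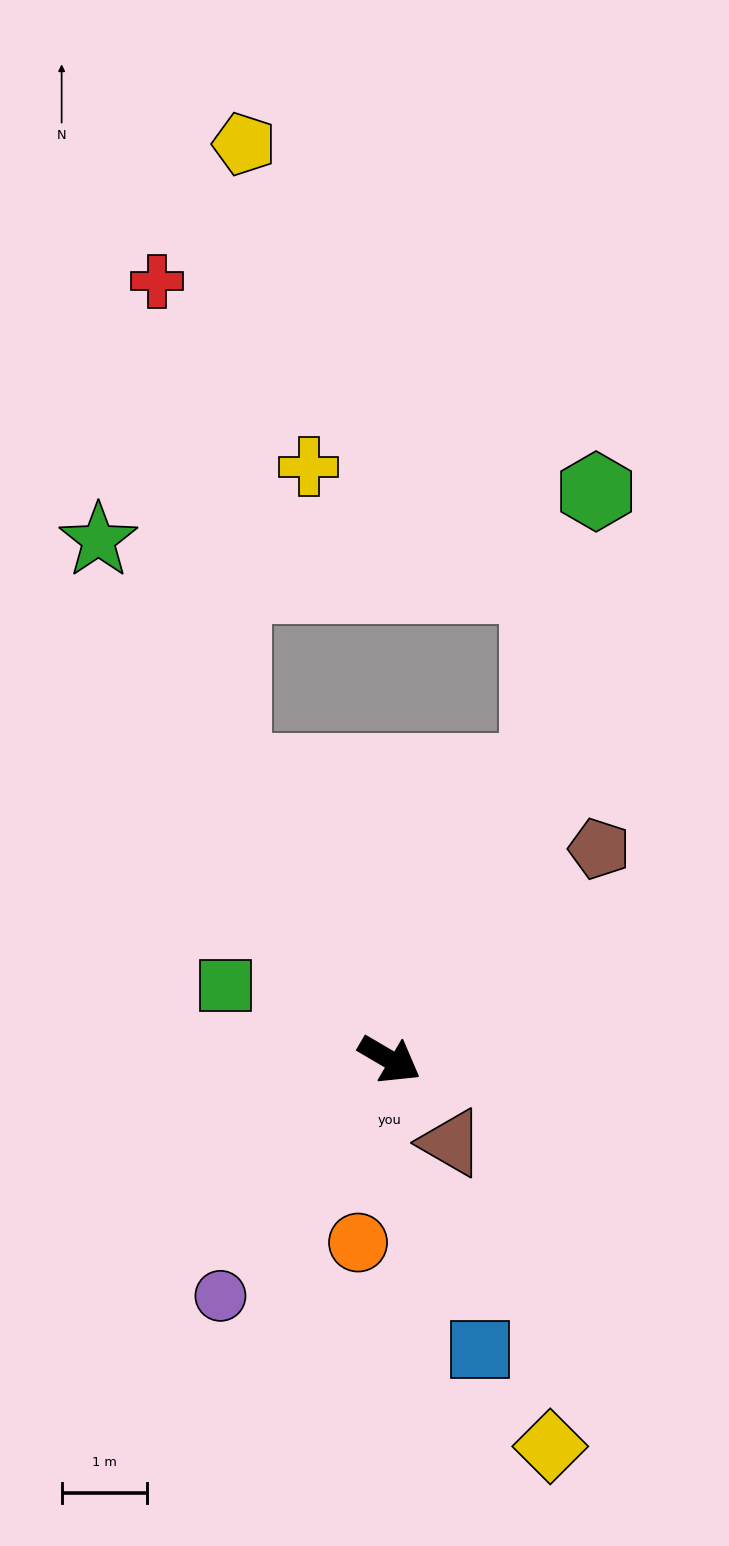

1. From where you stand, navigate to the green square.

turn right 174°, forward 2.1 m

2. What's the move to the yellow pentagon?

blocked — turn left 149°, forward 3.8 m, then turn right 29°, forward 7.3 m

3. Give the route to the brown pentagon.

turn left 76°, forward 3.5 m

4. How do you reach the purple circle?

turn right 95°, forward 3.4 m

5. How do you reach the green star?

turn left 150°, forward 7.0 m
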